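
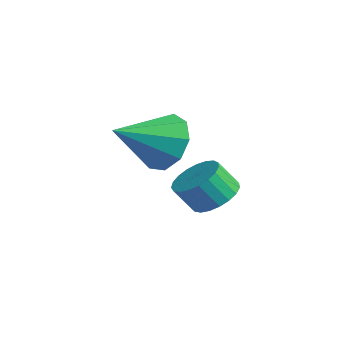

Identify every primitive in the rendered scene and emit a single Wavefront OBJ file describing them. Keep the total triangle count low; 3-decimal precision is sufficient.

v -0.592 -0.359 -1.777
v -0.085 0.187 -1.307
v -0.262 -0.436 -0.393
v -0.768 -0.981 -0.863
v -0.416 0.338 -1.268
v -0.593 -0.285 -0.354
v -0.777 0.369 -1.317
v -0.954 -0.254 -0.403
v -1.106 0.274 -1.446
v -1.283 -0.349 -0.532
v -1.347 0.069 -1.631
v -1.524 -0.554 -0.718
v -1.456 -0.209 -1.842
v -1.633 -0.832 -0.929
v -1.416 -0.513 -2.042
v -1.593 -1.136 -1.128
v -1.234 -0.79 -2.196
v -1.411 -1.413 -1.282
v -0.94 -0.993 -2.277
v -1.117 -1.616 -1.363
v -0.586 -1.086 -2.272
v -0.763 -1.709 -1.358
v -0.233 -1.053 -2.181
v -0.41 -1.676 -1.267
v 0.058 -0.9 -2.021
v -0.119 -1.523 -1.107
v 0.236 -0.654 -1.818
v 0.06 -1.277 -0.904
v 0.272 -0.356 -1.608
v 0.095 -0.979 -0.694
v 0.158 -0.059 -1.427
v -0.019 -0.682 -0.514
v 0.989 -2.821 1.479
v 1.429 -2.358 2.362
v 1.171 -4.559 2.301
v 0.689 -2.399 2.438
v 0.089 -2.638 2.066
v -0.09 -2.963 1.419
v 0.236 -3.221 0.8
v 0.915 -3.293 0.499
v 1.628 -3.144 0.657
v 2.042 -2.844 1.199
v 1.964 -2.533 1.873
f 2 1 5
f 2 5 3
f 3 5 6
f 3 6 4
f 5 1 7
f 5 7 6
f 6 7 8
f 6 8 4
f 7 1 9
f 7 9 8
f 8 9 10
f 8 10 4
f 9 1 11
f 9 11 10
f 10 11 12
f 10 12 4
f 11 1 13
f 11 13 12
f 12 13 14
f 12 14 4
f 13 1 15
f 13 15 14
f 14 15 16
f 14 16 4
f 15 1 17
f 15 17 16
f 16 17 18
f 16 18 4
f 17 1 19
f 17 19 18
f 18 19 20
f 18 20 4
f 19 1 21
f 19 21 20
f 20 21 22
f 20 22 4
f 21 1 23
f 21 23 22
f 22 23 24
f 22 24 4
f 23 1 25
f 23 25 24
f 24 25 26
f 24 26 4
f 25 1 27
f 25 27 26
f 26 27 28
f 26 28 4
f 27 1 29
f 27 29 28
f 28 29 30
f 28 30 4
f 29 1 31
f 29 31 30
f 30 31 32
f 30 32 4
f 31 1 2
f 31 2 32
f 32 2 3
f 32 3 4
f 34 33 36
f 34 36 35
f 36 33 37
f 36 37 35
f 37 33 38
f 37 38 35
f 38 33 39
f 38 39 35
f 39 33 40
f 39 40 35
f 40 33 41
f 40 41 35
f 41 33 42
f 41 42 35
f 42 33 43
f 42 43 35
f 43 33 34
f 43 34 35



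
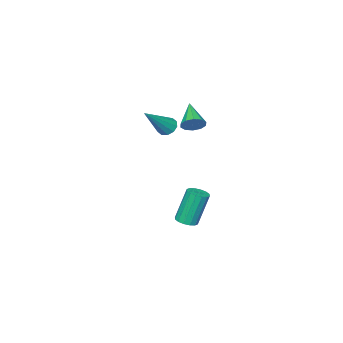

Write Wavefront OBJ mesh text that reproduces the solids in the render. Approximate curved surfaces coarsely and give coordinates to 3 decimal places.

v 2.348 3.073 1.865
v 2.618 3.393 1.575
v 3.692 3.087 3.135
v 2.436 3.565 1.766
v 2.22 3.549 1.995
v 2.052 3.351 2.174
v 1.998 3.046 2.235
v 2.077 2.752 2.155
v 2.259 2.58 1.964
v 2.476 2.596 1.735
v 2.643 2.795 1.556
v 2.697 3.099 1.494
v 1.879 3.769 -3.854
v 2.385 3.792 -3.698
v 1.867 3.994 -2.049
v 1.361 3.971 -2.206
v 2.315 4.052 -3.752
v 1.797 4.254 -2.103
v 2.129 4.236 -3.833
v 1.611 4.438 -2.184
v 1.875 4.295 -3.92
v 1.357 4.497 -2.271
v 1.623 4.213 -3.989
v 1.105 4.415 -2.341
v 1.439 4.012 -4.022
v 0.921 4.214 -2.374
v 1.373 3.746 -4.011
v 0.855 3.948 -2.362
v 1.443 3.486 -3.957
v 0.925 3.688 -2.308
v 1.629 3.302 -3.876
v 1.111 3.504 -2.227
v 1.883 3.243 -3.789
v 1.365 3.445 -2.14
v 2.135 3.325 -3.719
v 1.617 3.527 -2.071
v 2.319 3.526 -3.686
v 1.801 3.728 -2.038
v 1.768 4.065 2.131
v 2.136 3.665 1.959
v 1.072 3.115 2.849
v 2.258 3.803 2.259
v 2.193 4.041 2.51
v 1.965 4.288 2.617
v 1.663 4.45 2.538
v 1.4 4.465 2.303
v 1.279 4.327 2.003
v 1.344 4.089 1.751
v 1.571 3.842 1.645
v 1.874 3.68 1.724
f 2 1 4
f 2 4 3
f 4 1 5
f 4 5 3
f 5 1 6
f 5 6 3
f 6 1 7
f 6 7 3
f 7 1 8
f 7 8 3
f 8 1 9
f 8 9 3
f 9 1 10
f 9 10 3
f 10 1 11
f 10 11 3
f 11 1 12
f 11 12 3
f 12 1 2
f 12 2 3
f 14 13 17
f 14 17 15
f 15 17 18
f 15 18 16
f 17 13 19
f 17 19 18
f 18 19 20
f 18 20 16
f 19 13 21
f 19 21 20
f 20 21 22
f 20 22 16
f 21 13 23
f 21 23 22
f 22 23 24
f 22 24 16
f 23 13 25
f 23 25 24
f 24 25 26
f 24 26 16
f 25 13 27
f 25 27 26
f 26 27 28
f 26 28 16
f 27 13 29
f 27 29 28
f 28 29 30
f 28 30 16
f 29 13 31
f 29 31 30
f 30 31 32
f 30 32 16
f 31 13 33
f 31 33 32
f 32 33 34
f 32 34 16
f 33 13 35
f 33 35 34
f 34 35 36
f 34 36 16
f 35 13 37
f 35 37 36
f 36 37 38
f 36 38 16
f 37 13 14
f 37 14 38
f 38 14 15
f 38 15 16
f 40 39 42
f 40 42 41
f 42 39 43
f 42 43 41
f 43 39 44
f 43 44 41
f 44 39 45
f 44 45 41
f 45 39 46
f 45 46 41
f 46 39 47
f 46 47 41
f 47 39 48
f 47 48 41
f 48 39 49
f 48 49 41
f 49 39 50
f 49 50 41
f 50 39 40
f 50 40 41



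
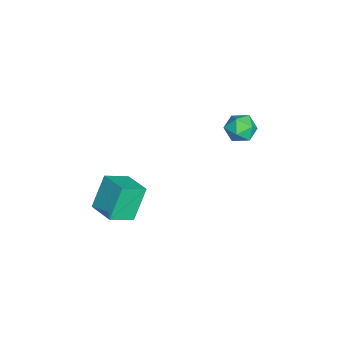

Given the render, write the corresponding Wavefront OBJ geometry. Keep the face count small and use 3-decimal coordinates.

v -4.168 3.882 2.283
v -3.234 3.515 2.047
v -4.606 2.385 2.873
v -3.672 2.018 2.637
v -3.779 2.705 3.398
v -3.508 3.63 3.034
v -4.332 2.27 1.886
v -4.061 3.195 1.522
v -3.335 2.519 1.802
v -2.994 2.788 2.736
v -4.846 3.112 2.184
v -4.505 3.381 3.118
v 1.197 -2.688 2.516
v 2.047 -3.859 3.31
v 2.477 -1.561 2.809
v 3.327 -2.732 3.602
v 2.133 -3.268 0.658
v 2.983 -4.439 1.451
v 3.413 -2.141 0.95
v 4.263 -3.312 1.744
f 1 12 6
f 1 6 2
f 1 2 8
f 1 8 11
f 1 11 12
f 2 6 10
f 6 12 5
f 12 11 3
f 11 8 7
f 8 2 9
f 4 10 5
f 4 5 3
f 4 3 7
f 4 7 9
f 4 9 10
f 5 10 6
f 3 5 12
f 7 3 11
f 9 7 8
f 10 9 2
f 14 16 13
f 17 14 13
f 13 16 15
f 15 17 13
f 14 20 16
f 18 14 17
f 18 20 14
f 16 20 15
f 19 17 15
f 15 20 19
f 19 18 17
f 20 18 19



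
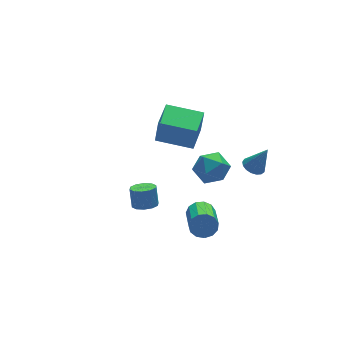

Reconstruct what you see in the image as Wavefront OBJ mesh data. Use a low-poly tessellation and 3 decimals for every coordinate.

v 0.136 -2.766 -1.964
v 0.712 -2.783 -1.5
v 0.08 -4.35 -0.772
v -0.496 -4.334 -1.236
v 0.41 -2.571 -1.305
v -0.222 -4.138 -0.577
v 0.022 -2.421 -1.32
v -0.61 -3.988 -0.592
v -0.331 -2.381 -1.539
v -0.963 -3.948 -0.811
v -0.535 -2.463 -1.893
v -1.167 -4.03 -1.165
v -0.526 -2.641 -2.269
v -1.158 -4.208 -1.542
v -0.307 -2.859 -2.549
v -0.939 -4.427 -1.821
v 0.053 -3.048 -2.643
v -0.579 -4.615 -1.915
v 0.439 -3.147 -2.521
v -0.193 -4.715 -1.793
v 0.729 -3.126 -2.223
v 0.097 -4.693 -1.495
v 0.831 -2.99 -1.842
v 0.199 -4.557 -1.114
v 1.631 0.214 -1.934
v 2.605 0.3 -1.548
v 1.295 -1.02 -0.812
v 2.269 -0.934 -0.426
v 1.574 -0.16 -0.275
v 1.781 0.603 -0.969
v 2.119 -1.323 -1.391
v 2.326 -0.56 -2.085
v 2.907 -0.65 -1.213
v 2.57 0.069 -0.523
v 1.33 -0.789 -1.837
v 0.993 -0.07 -1.147
v -2.979 -2.976 0.352
v -2.677 -2.455 0.081
v -2.58 -2.003 1.057
v -2.881 -2.524 1.328
v -3.078 -2.38 0.086
v -2.981 -1.928 1.062
v -3.441 -2.532 0.193
v -3.344 -2.081 1.169
v -3.627 -2.854 0.36
v -3.53 -2.403 1.337
v -3.566 -3.223 0.525
v -3.469 -2.771 1.501
v -3.28 -3.497 0.623
v -3.183 -3.045 1.599
v -2.879 -3.572 0.618
v -2.782 -3.12 1.594
v -2.516 -3.419 0.511
v -2.419 -2.968 1.487
v -2.33 -3.097 0.343
v -2.233 -2.646 1.32
v -2.391 -2.729 0.179
v -2.294 -2.277 1.155
v 0.091 2.378 -0.491
v 0.216 2.252 1.028
v 1.151 3.655 -0.473
v 1.277 3.529 1.046
v 1.643 1.091 -0.726
v 1.769 0.965 0.793
v 2.704 2.368 -0.708
v 2.829 2.242 0.811
v 2.79 -3.224 1.172
v 3.32 -3.414 0.914
v 3.35 -3.556 2.568
v 3.365 -3.125 0.964
v 3.278 -2.859 1.063
v 3.08 -2.676 1.186
v 2.814 -2.619 1.306
v 2.544 -2.701 1.396
v 2.329 -2.902 1.434
v 2.22 -3.177 1.413
v 2.241 -3.463 1.336
v 2.388 -3.694 1.222
v 2.627 -3.818 1.096
v 2.903 -3.805 0.988
v 3.153 -3.66 0.923
f 2 1 5
f 2 5 3
f 3 5 6
f 3 6 4
f 5 1 7
f 5 7 6
f 6 7 8
f 6 8 4
f 7 1 9
f 7 9 8
f 8 9 10
f 8 10 4
f 9 1 11
f 9 11 10
f 10 11 12
f 10 12 4
f 11 1 13
f 11 13 12
f 12 13 14
f 12 14 4
f 13 1 15
f 13 15 14
f 14 15 16
f 14 16 4
f 15 1 17
f 15 17 16
f 16 17 18
f 16 18 4
f 17 1 19
f 17 19 18
f 18 19 20
f 18 20 4
f 19 1 21
f 19 21 20
f 20 21 22
f 20 22 4
f 21 1 23
f 21 23 22
f 22 23 24
f 22 24 4
f 23 1 2
f 23 2 24
f 24 2 3
f 24 3 4
f 25 36 30
f 25 30 26
f 25 26 32
f 25 32 35
f 25 35 36
f 26 30 34
f 30 36 29
f 36 35 27
f 35 32 31
f 32 26 33
f 28 34 29
f 28 29 27
f 28 27 31
f 28 31 33
f 28 33 34
f 29 34 30
f 27 29 36
f 31 27 35
f 33 31 32
f 34 33 26
f 38 37 41
f 38 41 39
f 39 41 42
f 39 42 40
f 41 37 43
f 41 43 42
f 42 43 44
f 42 44 40
f 43 37 45
f 43 45 44
f 44 45 46
f 44 46 40
f 45 37 47
f 45 47 46
f 46 47 48
f 46 48 40
f 47 37 49
f 47 49 48
f 48 49 50
f 48 50 40
f 49 37 51
f 49 51 50
f 50 51 52
f 50 52 40
f 51 37 53
f 51 53 52
f 52 53 54
f 52 54 40
f 53 37 55
f 53 55 54
f 54 55 56
f 54 56 40
f 55 37 57
f 55 57 56
f 56 57 58
f 56 58 40
f 57 37 38
f 57 38 58
f 58 38 39
f 58 39 40
f 60 62 59
f 63 60 59
f 59 62 61
f 61 63 59
f 60 66 62
f 64 60 63
f 64 66 60
f 62 66 61
f 65 63 61
f 61 66 65
f 65 64 63
f 66 64 65
f 68 67 70
f 68 70 69
f 70 67 71
f 70 71 69
f 71 67 72
f 71 72 69
f 72 67 73
f 72 73 69
f 73 67 74
f 73 74 69
f 74 67 75
f 74 75 69
f 75 67 76
f 75 76 69
f 76 67 77
f 76 77 69
f 77 67 78
f 77 78 69
f 78 67 79
f 78 79 69
f 79 67 80
f 79 80 69
f 80 67 81
f 80 81 69
f 81 67 68
f 81 68 69



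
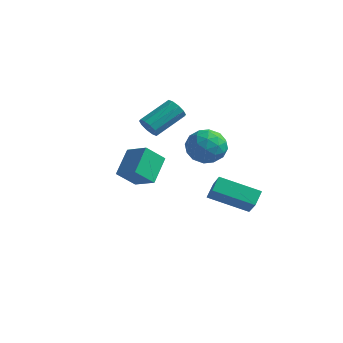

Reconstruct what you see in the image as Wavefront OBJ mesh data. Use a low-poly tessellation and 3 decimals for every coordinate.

v -0.408 2.76 -2.414
v -0.477 3.485 -1.903
v 1.414 3.472 -3.178
v 1.345 4.197 -2.666
v 0.235 2.143 -1.454
v 0.166 2.868 -0.942
v 2.057 2.855 -2.217
v 1.988 3.58 -1.706
v 1.402 0.56 3.263
v 2.113 0.17 2.717
v 0.467 -0.67 2.923
v 1.178 -1.06 2.377
v 1.277 -1.015 3.349
v 1.855 -0.255 3.559
v 0.725 -0.245 2.081
v 1.303 0.515 2.291
v 1.695 -0.327 1.986
v 2.036 -0.803 2.77
v 0.544 0.303 2.87
v 0.885 -0.173 3.654
v 1.84 0.473 3.02
v 0.74 -0.973 2.62
v 0.799 -0.947 3.191
v 1.217 -1.176 2.87
v 1.688 0.223 3.515
v 2.106 -0.006 3.193
v 1.615 -0.702 3.565
v 0.474 -0.494 2.447
v 0.892 -0.723 2.125
v 1.363 0.676 2.77
v 1.781 0.447 2.449
v 0.965 0.202 2.075
v 2.012 -0.048 2.269
v 1.462 -0.771 2.069
v 1.196 -0.293 1.896
v 1.535 0.154 2.019
v 2.212 -0.328 2.73
v 1.663 -1.051 2.53
v 1.721 -1.025 3.101
v 2.061 -0.578 3.224
v 1.966 -0.62 2.3
v 0.917 0.551 3.11
v 0.368 -0.172 2.91
v 0.519 0.078 2.416
v 0.859 0.525 2.539
v 1.118 0.271 3.571
v 0.568 -0.452 3.371
v 1.045 -0.654 3.621
v 1.384 -0.207 3.744
v 0.614 0.12 3.34
v -1.868 -2.516 1.29
v -2.059 -1.304 2.152
v -1.324 -1.841 0.46
v -1.515 -0.628 1.323
v -0.765 -2.732 1.837
v -0.956 -1.519 2.7
v -0.221 -2.056 1.008
v -0.412 -0.844 1.87
v -3.596 2.898 1.193
v -3.237 3.016 0.702
v -2.606 4.481 1.515
v -2.964 4.362 2.007
v -3.574 3.191 0.648
v -2.942 4.656 1.461
v -3.919 3.254 0.802
v -3.287 4.719 1.615
v -4.14 3.181 1.106
v -3.509 4.645 1.919
v -4.154 3 1.443
v -3.522 4.464 2.257
v -3.954 2.779 1.685
v -3.323 4.244 2.498
v -3.618 2.604 1.739
v -2.986 4.069 2.552
v -3.273 2.541 1.585
v -2.641 4.006 2.398
v -3.051 2.615 1.281
v -2.42 4.079 2.094
v -3.038 2.796 0.943
v -2.406 4.26 1.757
f 2 4 1
f 5 2 1
f 1 4 3
f 3 5 1
f 2 8 4
f 6 2 5
f 6 8 2
f 4 8 3
f 7 5 3
f 3 8 7
f 7 6 5
f 8 6 7
f 9 46 25
f 46 20 49
f 25 49 14
f 46 49 25
f 9 25 21
f 25 14 26
f 21 26 10
f 25 26 21
f 9 21 30
f 21 10 31
f 30 31 16
f 21 31 30
f 9 30 42
f 30 16 45
f 42 45 19
f 30 45 42
f 9 42 46
f 42 19 50
f 46 50 20
f 42 50 46
f 10 26 37
f 26 14 40
f 37 40 18
f 26 40 37
f 14 49 27
f 49 20 48
f 27 48 13
f 49 48 27
f 20 50 47
f 50 19 43
f 47 43 11
f 50 43 47
f 19 45 44
f 45 16 32
f 44 32 15
f 45 32 44
f 16 31 36
f 31 10 33
f 36 33 17
f 31 33 36
f 12 38 24
f 38 18 39
f 24 39 13
f 38 39 24
f 12 24 22
f 24 13 23
f 22 23 11
f 24 23 22
f 12 22 29
f 22 11 28
f 29 28 15
f 22 28 29
f 12 29 34
f 29 15 35
f 34 35 17
f 29 35 34
f 12 34 38
f 34 17 41
f 38 41 18
f 34 41 38
f 13 39 27
f 39 18 40
f 27 40 14
f 39 40 27
f 11 23 47
f 23 13 48
f 47 48 20
f 23 48 47
f 15 28 44
f 28 11 43
f 44 43 19
f 28 43 44
f 17 35 36
f 35 15 32
f 36 32 16
f 35 32 36
f 18 41 37
f 41 17 33
f 37 33 10
f 41 33 37
f 52 54 51
f 55 52 51
f 51 54 53
f 53 55 51
f 52 58 54
f 56 52 55
f 56 58 52
f 54 58 53
f 57 55 53
f 53 58 57
f 57 56 55
f 58 56 57
f 60 59 63
f 60 63 61
f 61 63 64
f 61 64 62
f 63 59 65
f 63 65 64
f 64 65 66
f 64 66 62
f 65 59 67
f 65 67 66
f 66 67 68
f 66 68 62
f 67 59 69
f 67 69 68
f 68 69 70
f 68 70 62
f 69 59 71
f 69 71 70
f 70 71 72
f 70 72 62
f 71 59 73
f 71 73 72
f 72 73 74
f 72 74 62
f 73 59 75
f 73 75 74
f 74 75 76
f 74 76 62
f 75 59 77
f 75 77 76
f 76 77 78
f 76 78 62
f 77 59 79
f 77 79 78
f 78 79 80
f 78 80 62
f 79 59 60
f 79 60 80
f 80 60 61
f 80 61 62



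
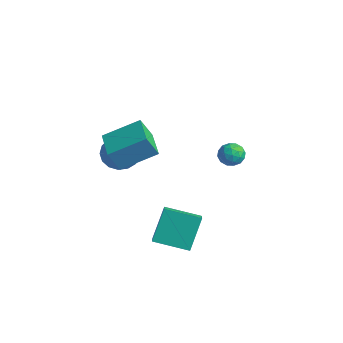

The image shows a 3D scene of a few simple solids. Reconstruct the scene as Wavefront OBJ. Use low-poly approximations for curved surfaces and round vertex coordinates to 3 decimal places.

v 1.183 -3.792 -2.406
v 0.77 -2.802 -0.742
v 2.43 -2.469 -2.884
v 2.017 -1.479 -1.22
v 1.823 -4.241 -1.98
v 1.41 -3.251 -0.316
v 3.07 -2.918 -2.458
v 2.657 -1.928 -0.794
v -3.201 -2.698 0.837
v -2.476 -1.993 0.705
v -1.919 -3.782 2.083
v -2.723 -1.835 1.096
v -3.079 -1.875 1.427
v -3.463 -2.104 1.624
v -3.787 -2.469 1.64
v -3.977 -2.886 1.472
v -3.989 -3.261 1.159
v -3.82 -3.506 0.772
v -3.51 -3.567 0.4
v -3.129 -3.428 0.128
v -2.764 -3.123 0.019
v -2.5 -2.72 0.097
v -2.396 -2.312 0.344
v -0.362 2.488 -0.236
v 0.191 2.145 0.13
v -1.151 2.095 0.59
v -0.598 1.752 0.956
v -0.631 2.498 0.942
v -0.143 2.741 0.432
v -0.817 1.499 0.288
v -0.329 1.742 -0.222
v -0.09 1.534 0.454
v 0.025 2.151 0.858
v -0.985 2.089 -0.138
v -0.87 2.706 0.266
v -0.016 2.351 -0.125
v -0.944 1.889 0.845
v -0.963 2.327 0.837
v -0.638 2.126 1.052
v -0.212 2.701 0.052
v 0.113 2.499 0.267
v -0.37 2.707 0.744
v -1.073 1.741 0.453
v -0.748 1.539 0.668
v -0.322 2.114 -0.332
v 0.003 1.913 -0.117
v -0.59 1.533 -0.024
v 0.144 1.79 0.28
v -0.32 1.559 0.765
v -0.449 1.411 0.373
v -0.162 1.554 0.073
v 0.212 2.153 0.518
v -0.253 1.922 1.003
v -0.272 2.36 0.995
v 0.015 2.503 0.695
v 0.046 1.794 0.708
v -0.707 2.318 -0.283
v -1.172 2.087 0.202
v -0.975 1.737 0.025
v -0.688 1.88 -0.275
v -0.64 2.681 -0.045
v -1.104 2.45 0.44
v -0.798 2.686 0.647
v -0.511 2.829 0.347
v -1.006 2.446 0.012
v -1.718 -3.998 2.4
v -1.898 -4.565 3.567
v -0.889 -2.345 3.33
v -1.068 -2.912 4.498
v -0.052 -4.768 2.282
v -0.231 -5.335 3.45
v 0.778 -3.115 3.213
v 0.598 -3.682 4.38
f 2 4 1
f 5 2 1
f 1 4 3
f 3 5 1
f 2 8 4
f 6 2 5
f 6 8 2
f 4 8 3
f 7 5 3
f 3 8 7
f 7 6 5
f 8 6 7
f 10 9 12
f 10 12 11
f 12 9 13
f 12 13 11
f 13 9 14
f 13 14 11
f 14 9 15
f 14 15 11
f 15 9 16
f 15 16 11
f 16 9 17
f 16 17 11
f 17 9 18
f 17 18 11
f 18 9 19
f 18 19 11
f 19 9 20
f 19 20 11
f 20 9 21
f 20 21 11
f 21 9 22
f 21 22 11
f 22 9 23
f 22 23 11
f 23 9 10
f 23 10 11
f 24 61 40
f 61 35 64
f 40 64 29
f 61 64 40
f 24 40 36
f 40 29 41
f 36 41 25
f 40 41 36
f 24 36 45
f 36 25 46
f 45 46 31
f 36 46 45
f 24 45 57
f 45 31 60
f 57 60 34
f 45 60 57
f 24 57 61
f 57 34 65
f 61 65 35
f 57 65 61
f 25 41 52
f 41 29 55
f 52 55 33
f 41 55 52
f 29 64 42
f 64 35 63
f 42 63 28
f 64 63 42
f 35 65 62
f 65 34 58
f 62 58 26
f 65 58 62
f 34 60 59
f 60 31 47
f 59 47 30
f 60 47 59
f 31 46 51
f 46 25 48
f 51 48 32
f 46 48 51
f 27 53 39
f 53 33 54
f 39 54 28
f 53 54 39
f 27 39 37
f 39 28 38
f 37 38 26
f 39 38 37
f 27 37 44
f 37 26 43
f 44 43 30
f 37 43 44
f 27 44 49
f 44 30 50
f 49 50 32
f 44 50 49
f 27 49 53
f 49 32 56
f 53 56 33
f 49 56 53
f 28 54 42
f 54 33 55
f 42 55 29
f 54 55 42
f 26 38 62
f 38 28 63
f 62 63 35
f 38 63 62
f 30 43 59
f 43 26 58
f 59 58 34
f 43 58 59
f 32 50 51
f 50 30 47
f 51 47 31
f 50 47 51
f 33 56 52
f 56 32 48
f 52 48 25
f 56 48 52
f 67 69 66
f 70 67 66
f 66 69 68
f 68 70 66
f 67 73 69
f 71 67 70
f 71 73 67
f 69 73 68
f 72 70 68
f 68 73 72
f 72 71 70
f 73 71 72



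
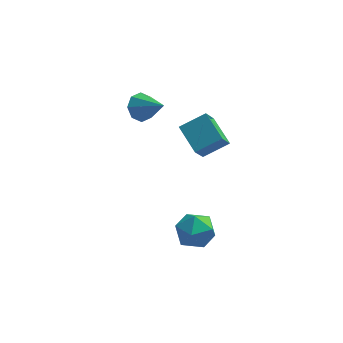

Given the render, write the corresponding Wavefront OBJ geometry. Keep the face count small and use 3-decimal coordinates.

v -0.055 0.951 2.36
v 0.447 0.862 1.667
v 1.155 0.129 3.34
v 0.564 1.422 1.992
v 0.318 1.706 2.533
v -0.146 1.548 2.972
v -0.556 1.039 3.053
v -0.673 0.479 2.727
v -0.427 0.195 2.187
v 0.036 0.354 1.747
v 1.789 0.999 0.935
v 3.068 1.508 1.669
v 2.107 1.839 -0.203
v 3.386 2.348 0.531
v 2.714 -0.308 0.229
v 3.993 0.201 0.963
v 3.032 0.532 -0.909
v 4.311 1.041 -0.175
v 2.099 -2.3 -4.311
v 3.076 -1.721 -4.328
v 2.864 -3.559 -3.212
v 3.841 -2.98 -3.229
v 2.936 -2.551 -2.694
v 2.463 -1.773 -3.373
v 3.477 -3.507 -4.167
v 3.004 -2.729 -4.846
v 3.927 -2.467 -4.239
v 3.593 -1.876 -3.329
v 2.347 -3.404 -4.211
v 2.013 -2.813 -3.301
f 2 1 4
f 2 4 3
f 4 1 5
f 4 5 3
f 5 1 6
f 5 6 3
f 6 1 7
f 6 7 3
f 7 1 8
f 7 8 3
f 8 1 9
f 8 9 3
f 9 1 10
f 9 10 3
f 10 1 2
f 10 2 3
f 12 14 11
f 15 12 11
f 11 14 13
f 13 15 11
f 12 18 14
f 16 12 15
f 16 18 12
f 14 18 13
f 17 15 13
f 13 18 17
f 17 16 15
f 18 16 17
f 19 30 24
f 19 24 20
f 19 20 26
f 19 26 29
f 19 29 30
f 20 24 28
f 24 30 23
f 30 29 21
f 29 26 25
f 26 20 27
f 22 28 23
f 22 23 21
f 22 21 25
f 22 25 27
f 22 27 28
f 23 28 24
f 21 23 30
f 25 21 29
f 27 25 26
f 28 27 20



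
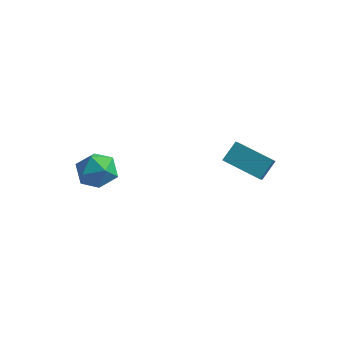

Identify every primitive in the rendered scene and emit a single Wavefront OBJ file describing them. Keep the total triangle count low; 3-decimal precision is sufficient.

v 0.64 1.74 -3.918
v 0.81 0.976 -3.218
v 0.978 2.593 -3.069
v 1.149 1.829 -2.369
v 2.651 1.591 -4.571
v 2.822 0.827 -3.871
v 2.99 2.444 -3.722
v 3.16 1.68 -3.022
v -4.464 -2.892 -2.68
v -3.482 -2.441 -2.407
v -4.058 -4.359 -1.713
v -3.076 -3.908 -1.44
v -4.02 -3.477 -1.033
v -4.271 -2.57 -1.63
v -3.269 -4.23 -2.49
v -3.52 -3.323 -3.087
v -2.744 -3.267 -2.29
v -3.208 -2.802 -1.389
v -4.332 -3.998 -2.731
v -4.796 -3.533 -1.83
f 2 4 1
f 5 2 1
f 1 4 3
f 3 5 1
f 2 8 4
f 6 2 5
f 6 8 2
f 4 8 3
f 7 5 3
f 3 8 7
f 7 6 5
f 8 6 7
f 9 20 14
f 9 14 10
f 9 10 16
f 9 16 19
f 9 19 20
f 10 14 18
f 14 20 13
f 20 19 11
f 19 16 15
f 16 10 17
f 12 18 13
f 12 13 11
f 12 11 15
f 12 15 17
f 12 17 18
f 13 18 14
f 11 13 20
f 15 11 19
f 17 15 16
f 18 17 10



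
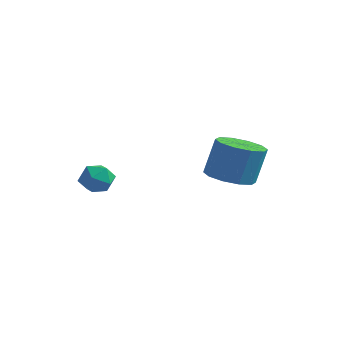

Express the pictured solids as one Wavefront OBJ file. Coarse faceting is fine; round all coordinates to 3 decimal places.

v -3.227 -0.686 0.744
v -2.707 -1.065 0.434
v -3.273 -1.455 1.606
v -2.753 -1.834 1.296
v -2.609 -1.194 1.579
v -2.58 -0.718 1.046
v -3.4 -1.802 0.994
v -3.371 -1.326 0.461
v -2.813 -1.755 0.588
v -2.324 -1.379 0.95
v -3.656 -1.141 1.09
v -3.167 -0.765 1.452
v -0.165 2.744 0.437
v 0.601 3.266 0.187
v 0.85 3.639 1.734
v 0.085 3.116 1.983
v 0.126 3.621 0.178
v 0.375 3.994 1.725
v -0.461 3.641 0.268
v -0.211 4.014 1.814
v -0.934 3.318 0.422
v -0.684 3.691 1.969
v -1.113 2.776 0.582
v -0.864 3.148 2.128
v -0.93 2.221 0.686
v -0.681 2.594 2.233
v -0.455 1.866 0.695
v -0.206 2.239 2.242
v 0.131 1.846 0.606
v 0.381 2.219 2.152
v 0.604 2.169 0.451
v 0.854 2.542 1.998
v 0.784 2.712 0.292
v 1.033 3.084 1.838
f 1 12 6
f 1 6 2
f 1 2 8
f 1 8 11
f 1 11 12
f 2 6 10
f 6 12 5
f 12 11 3
f 11 8 7
f 8 2 9
f 4 10 5
f 4 5 3
f 4 3 7
f 4 7 9
f 4 9 10
f 5 10 6
f 3 5 12
f 7 3 11
f 9 7 8
f 10 9 2
f 14 13 17
f 14 17 15
f 15 17 18
f 15 18 16
f 17 13 19
f 17 19 18
f 18 19 20
f 18 20 16
f 19 13 21
f 19 21 20
f 20 21 22
f 20 22 16
f 21 13 23
f 21 23 22
f 22 23 24
f 22 24 16
f 23 13 25
f 23 25 24
f 24 25 26
f 24 26 16
f 25 13 27
f 25 27 26
f 26 27 28
f 26 28 16
f 27 13 29
f 27 29 28
f 28 29 30
f 28 30 16
f 29 13 31
f 29 31 30
f 30 31 32
f 30 32 16
f 31 13 33
f 31 33 32
f 32 33 34
f 32 34 16
f 33 13 14
f 33 14 34
f 34 14 15
f 34 15 16



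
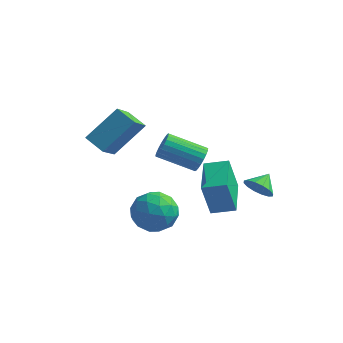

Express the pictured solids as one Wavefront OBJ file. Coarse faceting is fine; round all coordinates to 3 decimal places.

v 1.482 -1.39 -2.584
v 1.086 -1.604 -0.759
v 0.875 0.596 -2.483
v 0.478 0.382 -0.658
v 2.602 -1.062 -2.302
v 2.205 -1.276 -0.477
v 1.994 0.924 -2.201
v 1.598 0.71 -0.376
v -1.627 -3.339 -2.242
v -1.057 -2.471 -2.797
v -0.203 -3.469 -0.983
v 0.367 -2.601 -1.538
v -0.623 -2.37 -0.945
v -1.504 -2.29 -1.723
v 0.244 -3.65 -2.057
v -0.637 -3.57 -2.835
v 0.099 -2.663 -2.683
v -0.437 -1.872 -1.995
v -0.823 -4.068 -1.785
v -1.359 -3.277 -1.097
v -1.467 -2.894 -2.63
v 0.207 -3.046 -1.15
v -0.375 -2.91 -0.801
v -0.04 -2.4 -1.127
v -1.73 -2.787 -1.999
v -1.395 -2.277 -2.325
v -1.14 -2.217 -1.236
v 0.135 -3.663 -1.455
v 0.47 -3.153 -1.781
v -1.22 -3.54 -2.653
v -0.885 -3.03 -2.979
v -0.12 -3.723 -2.544
v -0.453 -2.497 -2.889
v 0.385 -2.573 -2.149
v 0.312 -3.19 -2.455
v -0.205 -3.143 -2.912
v -0.768 -2.031 -2.485
v 0.07 -2.107 -1.745
v -0.513 -1.972 -1.396
v -1.03 -1.925 -1.854
v -0.088 -2.144 -2.418
v -1.33 -3.833 -2.035
v -0.492 -3.909 -1.295
v -0.23 -4.015 -1.926
v -0.747 -3.968 -2.384
v -1.645 -3.367 -1.631
v -0.807 -3.443 -0.891
v -1.055 -2.797 -0.868
v -1.572 -2.75 -1.325
v -1.172 -3.796 -1.362
v -4.483 -0.446 0.21
v -4.457 -1.818 1.375
v -3.413 0.795 1.648
v -3.388 -0.577 2.813
v -3.472 -0.803 -0.233
v -3.447 -2.175 0.932
v -2.403 0.438 1.205
v -2.377 -0.934 2.37
v 2.434 2.627 -3.537
v 2.789 2.198 -2.935
v 2.666 3.513 -3.043
v 3.099 2.273 -3.215
v 3.231 2.442 -3.581
v 3.15 2.662 -3.935
v 2.876 2.872 -4.183
v 2.484 3.016 -4.257
v 2.079 3.057 -4.139
v 1.768 2.982 -3.859
v 1.636 2.813 -3.493
v 1.718 2.593 -3.139
v 1.991 2.383 -2.892
v 2.383 2.239 -2.817
v 0.901 -1.062 0.778
v 1.207 -1.289 1.365
v -0.554 -1.645 2.149
v -0.861 -1.418 1.562
v 1.175 -1.005 1.42
v -0.587 -1.361 2.203
v 1.094 -0.731 1.364
v -0.667 -1.087 2.147
v 0.981 -0.514 1.206
v -0.781 -0.87 1.99
v 0.853 -0.392 0.975
v -0.908 -0.748 1.759
v 0.734 -0.386 0.71
v -1.027 -0.741 1.493
v 0.643 -0.497 0.456
v -1.118 -0.852 1.24
v 0.597 -0.705 0.258
v -1.164 -1.06 1.042
v 0.604 -0.975 0.15
v -1.157 -1.331 0.934
v 0.661 -1.261 0.151
v -1.1 -1.616 0.934
v 0.761 -1.512 0.26
v -1 -1.867 1.044
v 0.884 -1.685 0.459
v -0.877 -2.04 1.242
v 1.01 -1.751 0.713
v -0.751 -2.106 1.496
v 1.117 -1.697 0.978
v -0.644 -2.053 1.761
v 1.187 -1.534 1.209
v -0.574 -1.889 1.992
f 2 4 1
f 5 2 1
f 1 4 3
f 3 5 1
f 2 8 4
f 6 2 5
f 6 8 2
f 4 8 3
f 7 5 3
f 3 8 7
f 7 6 5
f 8 6 7
f 9 46 25
f 46 20 49
f 25 49 14
f 46 49 25
f 9 25 21
f 25 14 26
f 21 26 10
f 25 26 21
f 9 21 30
f 21 10 31
f 30 31 16
f 21 31 30
f 9 30 42
f 30 16 45
f 42 45 19
f 30 45 42
f 9 42 46
f 42 19 50
f 46 50 20
f 42 50 46
f 10 26 37
f 26 14 40
f 37 40 18
f 26 40 37
f 14 49 27
f 49 20 48
f 27 48 13
f 49 48 27
f 20 50 47
f 50 19 43
f 47 43 11
f 50 43 47
f 19 45 44
f 45 16 32
f 44 32 15
f 45 32 44
f 16 31 36
f 31 10 33
f 36 33 17
f 31 33 36
f 12 38 24
f 38 18 39
f 24 39 13
f 38 39 24
f 12 24 22
f 24 13 23
f 22 23 11
f 24 23 22
f 12 22 29
f 22 11 28
f 29 28 15
f 22 28 29
f 12 29 34
f 29 15 35
f 34 35 17
f 29 35 34
f 12 34 38
f 34 17 41
f 38 41 18
f 34 41 38
f 13 39 27
f 39 18 40
f 27 40 14
f 39 40 27
f 11 23 47
f 23 13 48
f 47 48 20
f 23 48 47
f 15 28 44
f 28 11 43
f 44 43 19
f 28 43 44
f 17 35 36
f 35 15 32
f 36 32 16
f 35 32 36
f 18 41 37
f 41 17 33
f 37 33 10
f 41 33 37
f 52 54 51
f 55 52 51
f 51 54 53
f 53 55 51
f 52 58 54
f 56 52 55
f 56 58 52
f 54 58 53
f 57 55 53
f 53 58 57
f 57 56 55
f 58 56 57
f 60 59 62
f 60 62 61
f 62 59 63
f 62 63 61
f 63 59 64
f 63 64 61
f 64 59 65
f 64 65 61
f 65 59 66
f 65 66 61
f 66 59 67
f 66 67 61
f 67 59 68
f 67 68 61
f 68 59 69
f 68 69 61
f 69 59 70
f 69 70 61
f 70 59 71
f 70 71 61
f 71 59 72
f 71 72 61
f 72 59 60
f 72 60 61
f 74 73 77
f 74 77 75
f 75 77 78
f 75 78 76
f 77 73 79
f 77 79 78
f 78 79 80
f 78 80 76
f 79 73 81
f 79 81 80
f 80 81 82
f 80 82 76
f 81 73 83
f 81 83 82
f 82 83 84
f 82 84 76
f 83 73 85
f 83 85 84
f 84 85 86
f 84 86 76
f 85 73 87
f 85 87 86
f 86 87 88
f 86 88 76
f 87 73 89
f 87 89 88
f 88 89 90
f 88 90 76
f 89 73 91
f 89 91 90
f 90 91 92
f 90 92 76
f 91 73 93
f 91 93 92
f 92 93 94
f 92 94 76
f 93 73 95
f 93 95 94
f 94 95 96
f 94 96 76
f 95 73 97
f 95 97 96
f 96 97 98
f 96 98 76
f 97 73 99
f 97 99 98
f 98 99 100
f 98 100 76
f 99 73 101
f 99 101 100
f 100 101 102
f 100 102 76
f 101 73 103
f 101 103 102
f 102 103 104
f 102 104 76
f 103 73 74
f 103 74 104
f 104 74 75
f 104 75 76



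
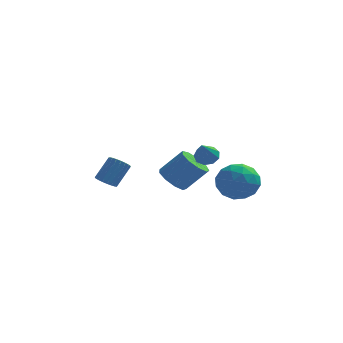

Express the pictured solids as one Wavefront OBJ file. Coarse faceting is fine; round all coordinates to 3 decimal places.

v 4.422 -1.022 -0.188
v 5.006 -2.011 0.154
v 2.854 -2.089 -0.594
v 3.438 -3.078 -0.252
v 3.126 -2.255 0.562
v 4.095 -1.596 0.812
v 3.765 -2.504 -1.252
v 4.734 -1.845 -1.002
v 4.6 -2.927 -0.504
v 4.206 -2.773 0.617
v 3.654 -1.327 -1.057
v 3.26 -1.173 0.064
v 4.852 -1.423 0.018
v 3.008 -2.677 -0.458
v 2.825 -2.193 0.02
v 3.168 -2.775 0.221
v 4.316 -1.179 0.406
v 4.66 -1.76 0.607
v 3.555 -1.904 0.846
v 3.2 -2.34 -1.047
v 3.544 -2.921 -0.846
v 4.692 -1.325 -0.661
v 5.035 -1.907 -0.46
v 4.305 -2.196 -1.286
v 4.957 -2.543 -0.167
v 4.035 -3.17 -0.406
v 4.227 -2.833 -0.994
v 4.797 -2.445 -0.847
v 4.725 -2.452 0.492
v 3.803 -3.079 0.253
v 3.619 -2.596 0.731
v 4.189 -2.208 0.879
v 4.486 -2.991 0.105
v 4.057 -1.021 -0.693
v 3.135 -1.648 -0.932
v 3.671 -1.892 -1.319
v 4.241 -1.504 -1.171
v 3.825 -0.93 -0.034
v 2.903 -1.557 -0.273
v 3.063 -1.655 0.407
v 3.633 -1.267 0.554
v 3.374 -1.109 -0.545
v 0.851 -3.208 0.231
v 1.294 -2.595 -0.257
v 2.392 -2.419 0.961
v 1.949 -3.032 1.449
v 0.866 -2.32 0.089
v 1.964 -2.143 1.307
v 0.431 -2.46 0.501
v 1.529 -2.283 1.72
v 0.192 -2.95 0.787
v 1.29 -2.774 2.006
v 0.262 -3.561 0.812
v 1.36 -3.385 2.031
v 0.607 -4.007 0.566
v 1.706 -3.831 1.785
v 1.067 -4.079 0.162
v 2.165 -3.903 1.381
v 1.425 -3.744 -0.209
v 2.523 -3.567 1.01
v 1.515 -3.158 -0.375
v 2.613 -2.981 0.844
v -2.561 -2.301 -0.474
v -1.993 -2.462 -0.665
v -1.412 -1.7 0.423
v -1.979 -1.539 0.614
v -2.034 -2.243 -0.796
v -1.452 -1.482 0.292
v -2.166 -2.035 -0.871
v -1.584 -1.273 0.217
v -2.366 -1.873 -0.878
v -1.784 -1.111 0.21
v -2.6 -1.784 -0.815
v -2.018 -1.023 0.273
v -2.827 -1.785 -0.693
v -2.245 -1.024 0.396
v -3.008 -1.875 -0.533
v -2.426 -1.114 0.555
v -3.112 -2.039 -0.363
v -2.53 -1.277 0.725
v -3.12 -2.248 -0.212
v -2.539 -1.486 0.876
v -3.032 -2.466 -0.106
v -2.45 -1.705 0.982
v -2.862 -2.656 -0.065
v -2.281 -1.894 1.024
v -2.64 -2.784 -0.094
v -2.059 -2.022 0.995
v -2.405 -2.828 -0.188
v -1.823 -2.067 0.9
v -2.196 -2.782 -0.332
v -1.614 -2.02 0.756
v -2.051 -2.652 -0.501
v -1.469 -1.89 0.587
v 2.514 -3.199 1.939
v 3.124 -3.365 1.837
v 2.386 -4.361 3.061
v 3.102 -3.06 2.151
v 2.805 -2.82 2.365
v 2.372 -2.758 2.379
v 2.005 -2.902 2.188
v 1.877 -3.186 1.88
v 2.047 -3.476 1.6
v 2.436 -3.636 1.478
v 2.861 -3.593 1.572
f 1 38 17
f 38 12 41
f 17 41 6
f 38 41 17
f 1 17 13
f 17 6 18
f 13 18 2
f 17 18 13
f 1 13 22
f 13 2 23
f 22 23 8
f 13 23 22
f 1 22 34
f 22 8 37
f 34 37 11
f 22 37 34
f 1 34 38
f 34 11 42
f 38 42 12
f 34 42 38
f 2 18 29
f 18 6 32
f 29 32 10
f 18 32 29
f 6 41 19
f 41 12 40
f 19 40 5
f 41 40 19
f 12 42 39
f 42 11 35
f 39 35 3
f 42 35 39
f 11 37 36
f 37 8 24
f 36 24 7
f 37 24 36
f 8 23 28
f 23 2 25
f 28 25 9
f 23 25 28
f 4 30 16
f 30 10 31
f 16 31 5
f 30 31 16
f 4 16 14
f 16 5 15
f 14 15 3
f 16 15 14
f 4 14 21
f 14 3 20
f 21 20 7
f 14 20 21
f 4 21 26
f 21 7 27
f 26 27 9
f 21 27 26
f 4 26 30
f 26 9 33
f 30 33 10
f 26 33 30
f 5 31 19
f 31 10 32
f 19 32 6
f 31 32 19
f 3 15 39
f 15 5 40
f 39 40 12
f 15 40 39
f 7 20 36
f 20 3 35
f 36 35 11
f 20 35 36
f 9 27 28
f 27 7 24
f 28 24 8
f 27 24 28
f 10 33 29
f 33 9 25
f 29 25 2
f 33 25 29
f 44 43 47
f 44 47 45
f 45 47 48
f 45 48 46
f 47 43 49
f 47 49 48
f 48 49 50
f 48 50 46
f 49 43 51
f 49 51 50
f 50 51 52
f 50 52 46
f 51 43 53
f 51 53 52
f 52 53 54
f 52 54 46
f 53 43 55
f 53 55 54
f 54 55 56
f 54 56 46
f 55 43 57
f 55 57 56
f 56 57 58
f 56 58 46
f 57 43 59
f 57 59 58
f 58 59 60
f 58 60 46
f 59 43 61
f 59 61 60
f 60 61 62
f 60 62 46
f 61 43 44
f 61 44 62
f 62 44 45
f 62 45 46
f 64 63 67
f 64 67 65
f 65 67 68
f 65 68 66
f 67 63 69
f 67 69 68
f 68 69 70
f 68 70 66
f 69 63 71
f 69 71 70
f 70 71 72
f 70 72 66
f 71 63 73
f 71 73 72
f 72 73 74
f 72 74 66
f 73 63 75
f 73 75 74
f 74 75 76
f 74 76 66
f 75 63 77
f 75 77 76
f 76 77 78
f 76 78 66
f 77 63 79
f 77 79 78
f 78 79 80
f 78 80 66
f 79 63 81
f 79 81 80
f 80 81 82
f 80 82 66
f 81 63 83
f 81 83 82
f 82 83 84
f 82 84 66
f 83 63 85
f 83 85 84
f 84 85 86
f 84 86 66
f 85 63 87
f 85 87 86
f 86 87 88
f 86 88 66
f 87 63 89
f 87 89 88
f 88 89 90
f 88 90 66
f 89 63 91
f 89 91 90
f 90 91 92
f 90 92 66
f 91 63 93
f 91 93 92
f 92 93 94
f 92 94 66
f 93 63 64
f 93 64 94
f 94 64 65
f 94 65 66
f 96 95 98
f 96 98 97
f 98 95 99
f 98 99 97
f 99 95 100
f 99 100 97
f 100 95 101
f 100 101 97
f 101 95 102
f 101 102 97
f 102 95 103
f 102 103 97
f 103 95 104
f 103 104 97
f 104 95 105
f 104 105 97
f 105 95 96
f 105 96 97



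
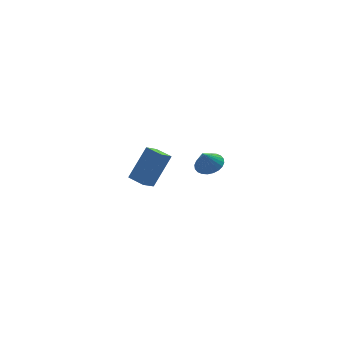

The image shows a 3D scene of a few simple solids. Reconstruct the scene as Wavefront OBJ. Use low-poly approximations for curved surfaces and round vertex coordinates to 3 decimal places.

v -4.679 2.454 -3.238
v -3.497 2.837 -1.496
v -5.101 3.413 -3.163
v -3.919 3.796 -1.42
v -3.941 2.824 -3.82
v -2.759 3.207 -2.077
v -4.363 3.783 -3.744
v -3.181 4.166 -2.002
v -3.727 -3.443 1.915
v -3.364 -2.836 2.164
v -4.153 -3.577 2.865
v -3.614 -2.717 2.068
v -3.881 -2.71 1.949
v -4.125 -2.814 1.825
v -4.308 -3.013 1.715
v -4.403 -3.279 1.635
v -4.395 -3.569 1.597
v -4.285 -3.84 1.609
v -4.09 -4.05 1.666
v -3.84 -4.168 1.762
v -3.572 -4.176 1.881
v -3.329 -4.072 2.005
v -3.145 -3.872 2.115
v -3.051 -3.607 2.195
v -3.059 -3.317 2.232
v -3.169 -3.046 2.221
f 2 4 1
f 5 2 1
f 1 4 3
f 3 5 1
f 2 8 4
f 6 2 5
f 6 8 2
f 4 8 3
f 7 5 3
f 3 8 7
f 7 6 5
f 8 6 7
f 10 9 12
f 10 12 11
f 12 9 13
f 12 13 11
f 13 9 14
f 13 14 11
f 14 9 15
f 14 15 11
f 15 9 16
f 15 16 11
f 16 9 17
f 16 17 11
f 17 9 18
f 17 18 11
f 18 9 19
f 18 19 11
f 19 9 20
f 19 20 11
f 20 9 21
f 20 21 11
f 21 9 22
f 21 22 11
f 22 9 23
f 22 23 11
f 23 9 24
f 23 24 11
f 24 9 25
f 24 25 11
f 25 9 26
f 25 26 11
f 26 9 10
f 26 10 11



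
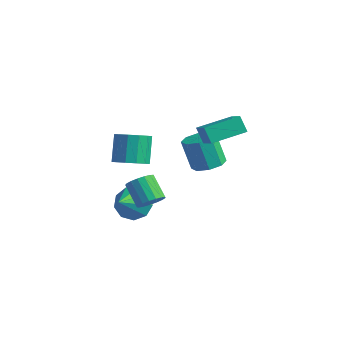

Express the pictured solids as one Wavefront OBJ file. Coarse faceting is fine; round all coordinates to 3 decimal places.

v 1.449 -1.746 -0.599
v 2.157 -1.174 -0.6
v 1.599 -0.482 0.778
v 0.891 -1.054 0.779
v 1.784 -0.943 -0.867
v 1.226 -0.251 0.512
v 1.305 -0.968 -1.048
v 0.747 -0.276 0.33
v 0.872 -1.239 -1.087
v 0.314 -0.547 0.291
v 0.622 -1.672 -0.971
v 0.064 -0.979 0.407
v 0.635 -2.128 -0.737
v 0.076 -1.435 0.641
v 0.906 -2.463 -0.459
v 0.348 -1.77 0.919
v 1.349 -2.57 -0.226
v 0.791 -1.878 1.152
v 1.825 -2.416 -0.111
v 1.267 -1.724 1.267
v 2.181 -2.049 -0.151
v 1.623 -1.357 1.227
v 2.304 -1.586 -0.333
v 1.746 -0.894 1.045
v 4.069 -2.87 -1.568
v 4.394 -3.319 -1.109
v 3.377 -3.1 -0.173
v 3.051 -2.65 -0.632
v 4.53 -3.011 -1.034
v 3.512 -2.792 -0.097
v 4.56 -2.671 -1.081
v 3.543 -2.452 -0.144
v 4.478 -2.377 -1.239
v 3.46 -2.157 -0.303
v 4.302 -2.195 -1.473
v 3.284 -1.976 -0.537
v 4.072 -2.168 -1.729
v 3.055 -1.949 -0.793
v 3.842 -2.301 -1.948
v 2.824 -2.082 -1.011
v 3.664 -2.565 -2.08
v 2.646 -2.346 -1.143
v 3.578 -2.899 -2.094
v 2.561 -2.68 -1.158
v 3.605 -3.226 -1.989
v 2.588 -3.006 -1.052
v 3.738 -3.471 -1.786
v 2.721 -3.252 -0.85
v 3.947 -3.578 -1.534
v 2.93 -3.359 -0.598
v 4.184 -3.524 -1.29
v 3.166 -3.304 -0.354
v 1.392 3.568 -3.133
v 1.951 4.241 -2.882
v 1.326 4.125 -1.177
v 0.768 3.452 -1.427
v 1.33 4.475 -3.094
v 0.705 4.359 -1.388
v 0.745 4.178 -3.328
v 0.121 4.061 -1.622
v 0.54 3.523 -3.448
v -0.085 3.407 -1.742
v 0.834 2.895 -3.383
v 0.209 2.779 -1.678
v 1.455 2.661 -3.172
v 0.83 2.545 -1.466
v 2.039 2.959 -2.938
v 1.415 2.842 -1.232
v 2.245 3.613 -2.818
v 1.62 3.497 -1.112
v 2.306 1.76 0.719
v 3.424 1.176 1.474
v 2.976 3.502 1.074
v 4.093 2.919 1.83
v 2.847 1.721 -0.11
v 3.964 1.138 0.646
v 3.516 3.464 0.246
v 4.634 2.88 1.001
v 0.943 -1.15 -3.995
v 1.409 -1.548 -4.81
v 1.497 -2.61 -2.965
v 1.85 -1.135 -4.461
v 1.866 -0.728 -3.894
v 1.45 -0.52 -3.374
v 0.797 -0.606 -3.145
v 0.212 -0.947 -3.313
v -0.031 -1.383 -3.8
v 0.182 -1.711 -4.379
v 0.75 -1.776 -4.777
f 2 1 5
f 2 5 3
f 3 5 6
f 3 6 4
f 5 1 7
f 5 7 6
f 6 7 8
f 6 8 4
f 7 1 9
f 7 9 8
f 8 9 10
f 8 10 4
f 9 1 11
f 9 11 10
f 10 11 12
f 10 12 4
f 11 1 13
f 11 13 12
f 12 13 14
f 12 14 4
f 13 1 15
f 13 15 14
f 14 15 16
f 14 16 4
f 15 1 17
f 15 17 16
f 16 17 18
f 16 18 4
f 17 1 19
f 17 19 18
f 18 19 20
f 18 20 4
f 19 1 21
f 19 21 20
f 20 21 22
f 20 22 4
f 21 1 23
f 21 23 22
f 22 23 24
f 22 24 4
f 23 1 2
f 23 2 24
f 24 2 3
f 24 3 4
f 26 25 29
f 26 29 27
f 27 29 30
f 27 30 28
f 29 25 31
f 29 31 30
f 30 31 32
f 30 32 28
f 31 25 33
f 31 33 32
f 32 33 34
f 32 34 28
f 33 25 35
f 33 35 34
f 34 35 36
f 34 36 28
f 35 25 37
f 35 37 36
f 36 37 38
f 36 38 28
f 37 25 39
f 37 39 38
f 38 39 40
f 38 40 28
f 39 25 41
f 39 41 40
f 40 41 42
f 40 42 28
f 41 25 43
f 41 43 42
f 42 43 44
f 42 44 28
f 43 25 45
f 43 45 44
f 44 45 46
f 44 46 28
f 45 25 47
f 45 47 46
f 46 47 48
f 46 48 28
f 47 25 49
f 47 49 48
f 48 49 50
f 48 50 28
f 49 25 51
f 49 51 50
f 50 51 52
f 50 52 28
f 51 25 26
f 51 26 52
f 52 26 27
f 52 27 28
f 54 53 57
f 54 57 55
f 55 57 58
f 55 58 56
f 57 53 59
f 57 59 58
f 58 59 60
f 58 60 56
f 59 53 61
f 59 61 60
f 60 61 62
f 60 62 56
f 61 53 63
f 61 63 62
f 62 63 64
f 62 64 56
f 63 53 65
f 63 65 64
f 64 65 66
f 64 66 56
f 65 53 67
f 65 67 66
f 66 67 68
f 66 68 56
f 67 53 69
f 67 69 68
f 68 69 70
f 68 70 56
f 69 53 54
f 69 54 70
f 70 54 55
f 70 55 56
f 72 74 71
f 75 72 71
f 71 74 73
f 73 75 71
f 72 78 74
f 76 72 75
f 76 78 72
f 74 78 73
f 77 75 73
f 73 78 77
f 77 76 75
f 78 76 77
f 80 79 82
f 80 82 81
f 82 79 83
f 82 83 81
f 83 79 84
f 83 84 81
f 84 79 85
f 84 85 81
f 85 79 86
f 85 86 81
f 86 79 87
f 86 87 81
f 87 79 88
f 87 88 81
f 88 79 89
f 88 89 81
f 89 79 80
f 89 80 81



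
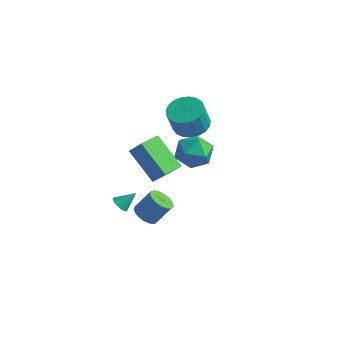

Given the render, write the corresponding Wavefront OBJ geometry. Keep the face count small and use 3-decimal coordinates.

v -0.183 1.459 1.456
v 0.662 0.751 1.296
v -0.902 0.329 2.664
v -0.057 -0.379 2.504
v 0.123 0.597 3.01
v 0.567 1.295 2.264
v -0.807 -0.215 1.696
v -0.363 0.483 0.95
v 0.276 -0.284 1.444
v 0.851 0.217 2.257
v -1.091 0.863 1.703
v -0.516 1.364 2.516
v -1.407 -3.178 3.949
v -0.683 -3.127 4.841
v -1.306 -1.951 3.797
v -0.582 -1.9 4.689
v 0.262 -3.48 2.611
v 0.986 -3.429 3.503
v 0.363 -2.253 2.459
v 1.087 -2.202 3.351
v -1.971 2.921 1.707
v -0.953 2.76 1.693
v -1.012 2.258 3.158
v -2.029 2.419 3.173
v -0.978 3.165 1.831
v -1.036 2.663 3.296
v -1.173 3.528 1.947
v -1.232 3.025 3.412
v -1.507 3.785 2.022
v -1.566 3.283 3.487
v -1.921 3.894 2.043
v -1.98 3.392 3.508
v -2.343 3.834 2.005
v -2.402 3.332 3.471
v -2.701 3.616 1.916
v -2.76 3.114 3.382
v -2.933 3.278 1.791
v -2.992 2.776 3.257
v -2.998 2.879 1.652
v -3.057 2.377 3.117
v -2.886 2.486 1.522
v -2.945 1.984 2.987
v -2.615 2.169 1.424
v -2.674 1.667 2.889
v -2.233 1.982 1.375
v -2.292 1.48 2.84
v -1.806 1.957 1.384
v -1.864 1.455 2.849
v -1.407 2.099 1.448
v -1.465 1.597 2.914
v -1.105 2.383 1.558
v -1.164 1.881 3.023
v -2.206 -0.831 -3.306
v -1.575 -1.241 -3.41
v -0.983 -0.62 -2.279
v -1.614 -0.209 -2.174
v -1.516 -0.94 -3.606
v -0.925 -0.319 -2.475
v -1.616 -0.614 -3.733
v -1.024 0.007 -2.602
v -1.85 -0.338 -3.762
v -1.259 0.283 -2.631
v -2.166 -0.174 -3.687
v -1.575 0.447 -2.555
v -2.491 -0.161 -3.524
v -1.9 0.46 -2.393
v -2.751 -0.301 -3.311
v -2.159 0.32 -2.18
v -2.886 -0.563 -3.097
v -2.294 0.059 -1.966
v -2.865 -0.885 -2.931
v -2.273 -0.264 -1.799
v -2.693 -1.196 -2.851
v -2.101 -0.575 -1.719
v -2.409 -1.422 -2.874
v -1.817 -0.801 -1.743
v -2.079 -1.513 -2.997
v -1.487 -0.892 -1.866
v -1.778 -1.448 -3.191
v -1.186 -0.827 -2.059
v -2.609 -2.465 -1.467
v -2.258 -2.856 -1.344
v -2.091 -1.775 -0.753
v -2.137 -2.704 -1.578
v -2.167 -2.476 -1.777
v -2.336 -2.244 -1.878
v -2.592 -2.083 -1.848
v -2.854 -2.042 -1.698
v -3.037 -2.136 -1.474
v -3.085 -2.335 -1.248
v -2.981 -2.574 -1.092
v -2.76 -2.779 -1.055
v -2.49 -2.884 -1.149
f 1 12 6
f 1 6 2
f 1 2 8
f 1 8 11
f 1 11 12
f 2 6 10
f 6 12 5
f 12 11 3
f 11 8 7
f 8 2 9
f 4 10 5
f 4 5 3
f 4 3 7
f 4 7 9
f 4 9 10
f 5 10 6
f 3 5 12
f 7 3 11
f 9 7 8
f 10 9 2
f 14 16 13
f 17 14 13
f 13 16 15
f 15 17 13
f 14 20 16
f 18 14 17
f 18 20 14
f 16 20 15
f 19 17 15
f 15 20 19
f 19 18 17
f 20 18 19
f 22 21 25
f 22 25 23
f 23 25 26
f 23 26 24
f 25 21 27
f 25 27 26
f 26 27 28
f 26 28 24
f 27 21 29
f 27 29 28
f 28 29 30
f 28 30 24
f 29 21 31
f 29 31 30
f 30 31 32
f 30 32 24
f 31 21 33
f 31 33 32
f 32 33 34
f 32 34 24
f 33 21 35
f 33 35 34
f 34 35 36
f 34 36 24
f 35 21 37
f 35 37 36
f 36 37 38
f 36 38 24
f 37 21 39
f 37 39 38
f 38 39 40
f 38 40 24
f 39 21 41
f 39 41 40
f 40 41 42
f 40 42 24
f 41 21 43
f 41 43 42
f 42 43 44
f 42 44 24
f 43 21 45
f 43 45 44
f 44 45 46
f 44 46 24
f 45 21 47
f 45 47 46
f 46 47 48
f 46 48 24
f 47 21 49
f 47 49 48
f 48 49 50
f 48 50 24
f 49 21 51
f 49 51 50
f 50 51 52
f 50 52 24
f 51 21 22
f 51 22 52
f 52 22 23
f 52 23 24
f 54 53 57
f 54 57 55
f 55 57 58
f 55 58 56
f 57 53 59
f 57 59 58
f 58 59 60
f 58 60 56
f 59 53 61
f 59 61 60
f 60 61 62
f 60 62 56
f 61 53 63
f 61 63 62
f 62 63 64
f 62 64 56
f 63 53 65
f 63 65 64
f 64 65 66
f 64 66 56
f 65 53 67
f 65 67 66
f 66 67 68
f 66 68 56
f 67 53 69
f 67 69 68
f 68 69 70
f 68 70 56
f 69 53 71
f 69 71 70
f 70 71 72
f 70 72 56
f 71 53 73
f 71 73 72
f 72 73 74
f 72 74 56
f 73 53 75
f 73 75 74
f 74 75 76
f 74 76 56
f 75 53 77
f 75 77 76
f 76 77 78
f 76 78 56
f 77 53 79
f 77 79 78
f 78 79 80
f 78 80 56
f 79 53 54
f 79 54 80
f 80 54 55
f 80 55 56
f 82 81 84
f 82 84 83
f 84 81 85
f 84 85 83
f 85 81 86
f 85 86 83
f 86 81 87
f 86 87 83
f 87 81 88
f 87 88 83
f 88 81 89
f 88 89 83
f 89 81 90
f 89 90 83
f 90 81 91
f 90 91 83
f 91 81 92
f 91 92 83
f 92 81 93
f 92 93 83
f 93 81 82
f 93 82 83



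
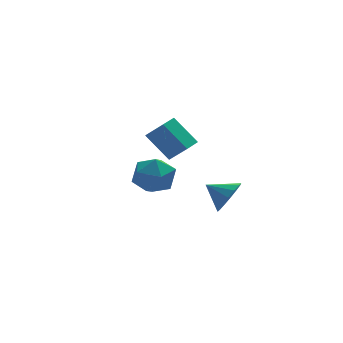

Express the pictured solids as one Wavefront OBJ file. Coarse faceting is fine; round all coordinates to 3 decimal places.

v 1.105 -0.945 0.844
v 1.692 -0.763 1.541
v 0.235 -0.255 1.396
v 1.767 -0.412 1.22
v 1.664 -0.203 0.799
v 1.412 -0.194 0.389
v 1.077 -0.385 0.101
v 0.749 -0.727 0.012
v 0.517 -1.127 0.146
v 0.442 -1.478 0.467
v 0.545 -1.686 0.888
v 0.798 -1.696 1.298
v 1.133 -1.504 1.586
v 1.46 -1.163 1.675
v -1.445 3.579 2.748
v -0.801 2.881 3.722
v -0.772 4.206 2.753
v -0.128 3.508 3.727
v -0.592 2.672 1.533
v 0.052 1.974 2.507
v 0.081 3.299 1.538
v 0.725 2.601 2.512
v -2.697 -1.288 3.105
v -2.105 -1.473 3.954
v -3.155 -2.927 3.066
v -2.563 -3.112 3.915
v -3.436 -2.532 4
v -3.153 -1.52 4.023
v -2.107 -2.88 2.997
v -1.824 -1.868 3.02
v -1.74 -2.457 3.887
v -2.562 -2.242 4.507
v -2.698 -2.158 2.513
v -3.52 -1.943 3.133
f 2 1 4
f 2 4 3
f 4 1 5
f 4 5 3
f 5 1 6
f 5 6 3
f 6 1 7
f 6 7 3
f 7 1 8
f 7 8 3
f 8 1 9
f 8 9 3
f 9 1 10
f 9 10 3
f 10 1 11
f 10 11 3
f 11 1 12
f 11 12 3
f 12 1 13
f 12 13 3
f 13 1 14
f 13 14 3
f 14 1 2
f 14 2 3
f 16 18 15
f 19 16 15
f 15 18 17
f 17 19 15
f 16 22 18
f 20 16 19
f 20 22 16
f 18 22 17
f 21 19 17
f 17 22 21
f 21 20 19
f 22 20 21
f 23 34 28
f 23 28 24
f 23 24 30
f 23 30 33
f 23 33 34
f 24 28 32
f 28 34 27
f 34 33 25
f 33 30 29
f 30 24 31
f 26 32 27
f 26 27 25
f 26 25 29
f 26 29 31
f 26 31 32
f 27 32 28
f 25 27 34
f 29 25 33
f 31 29 30
f 32 31 24



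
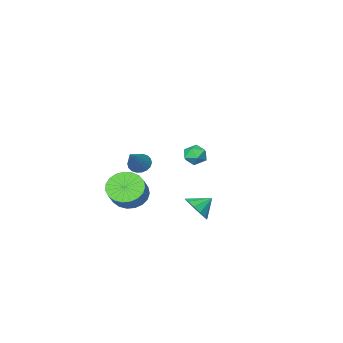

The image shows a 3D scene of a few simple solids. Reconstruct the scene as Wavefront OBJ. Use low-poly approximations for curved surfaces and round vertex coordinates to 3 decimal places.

v 0.896 3.554 -0.271
v 1.259 3.161 0.362
v 0.064 3.726 0.311
v 1.379 3.611 0.401
v 1.345 4.043 0.226
v 1.169 4.321 -0.106
v 0.906 4.355 -0.492
v 0.64 4.135 -0.807
v 0.455 3.73 -0.952
v 0.41 3.27 -0.881
v 0.519 2.9 -0.617
v 0.748 2.738 -0.243
v 1.024 2.835 0.122
v 3.003 1.911 2.741
v 3.333 2.145 2.297
v 4.037 2.689 3.919
v 3.146 2.331 2.338
v 2.931 2.435 2.458
v 2.731 2.435 2.634
v 2.584 2.331 2.831
v 2.52 2.143 3.011
v 2.552 1.91 3.137
v 2.674 1.677 3.184
v 2.86 1.49 3.144
v 3.075 1.387 3.024
v 3.276 1.387 2.848
v 3.422 1.491 2.65
v 3.486 1.678 2.471
v 3.454 1.912 2.345
v 1.506 -1.337 -1.1
v 2.153 -2.096 -1.025
v 2.88 -1.382 -0.065
v 2.234 -0.623 -0.14
v 2.324 -1.866 -1.326
v 3.052 -1.152 -0.366
v 2.354 -1.545 -1.588
v 3.081 -0.83 -0.628
v 2.237 -1.187 -1.765
v 2.965 -0.473 -0.806
v 1.994 -0.856 -1.828
v 2.721 -0.141 -0.868
v 1.667 -0.608 -1.765
v 2.394 0.107 -0.805
v 1.311 -0.486 -1.586
v 2.039 0.229 -0.627
v 0.99 -0.511 -1.324
v 1.717 0.204 -0.364
v 0.758 -0.679 -1.022
v 1.485 0.036 -0.063
v 0.655 -0.961 -0.735
v 1.382 -0.246 0.225
v 0.699 -1.308 -0.51
v 1.427 -0.594 0.45
v 0.883 -1.66 -0.387
v 1.611 -0.946 0.572
v 1.175 -1.956 -0.388
v 1.902 -1.242 0.572
v 1.524 -2.146 -0.511
v 2.251 -1.431 0.448
v 1.87 -2.195 -0.737
v 2.597 -1.481 0.223
v -4.229 -2.945 -0.314
v -3.848 -2.496 0.109
v -3.232 -3.344 -0.789
v -2.851 -2.895 -0.366
v -3.201 -3.459 -0.073
v -3.818 -3.212 0.22
v -3.262 -2.628 -0.9
v -3.879 -2.381 -0.607
v -3.25 -2.3 -0.253
v -3.213 -2.813 0.258
v -3.867 -3.027 -0.938
v -3.83 -3.54 -0.427
f 2 1 4
f 2 4 3
f 4 1 5
f 4 5 3
f 5 1 6
f 5 6 3
f 6 1 7
f 6 7 3
f 7 1 8
f 7 8 3
f 8 1 9
f 8 9 3
f 9 1 10
f 9 10 3
f 10 1 11
f 10 11 3
f 11 1 12
f 11 12 3
f 12 1 13
f 12 13 3
f 13 1 2
f 13 2 3
f 15 14 17
f 15 17 16
f 17 14 18
f 17 18 16
f 18 14 19
f 18 19 16
f 19 14 20
f 19 20 16
f 20 14 21
f 20 21 16
f 21 14 22
f 21 22 16
f 22 14 23
f 22 23 16
f 23 14 24
f 23 24 16
f 24 14 25
f 24 25 16
f 25 14 26
f 25 26 16
f 26 14 27
f 26 27 16
f 27 14 28
f 27 28 16
f 28 14 29
f 28 29 16
f 29 14 15
f 29 15 16
f 31 30 34
f 31 34 32
f 32 34 35
f 32 35 33
f 34 30 36
f 34 36 35
f 35 36 37
f 35 37 33
f 36 30 38
f 36 38 37
f 37 38 39
f 37 39 33
f 38 30 40
f 38 40 39
f 39 40 41
f 39 41 33
f 40 30 42
f 40 42 41
f 41 42 43
f 41 43 33
f 42 30 44
f 42 44 43
f 43 44 45
f 43 45 33
f 44 30 46
f 44 46 45
f 45 46 47
f 45 47 33
f 46 30 48
f 46 48 47
f 47 48 49
f 47 49 33
f 48 30 50
f 48 50 49
f 49 50 51
f 49 51 33
f 50 30 52
f 50 52 51
f 51 52 53
f 51 53 33
f 52 30 54
f 52 54 53
f 53 54 55
f 53 55 33
f 54 30 56
f 54 56 55
f 55 56 57
f 55 57 33
f 56 30 58
f 56 58 57
f 57 58 59
f 57 59 33
f 58 30 60
f 58 60 59
f 59 60 61
f 59 61 33
f 60 30 31
f 60 31 61
f 61 31 32
f 61 32 33
f 62 73 67
f 62 67 63
f 62 63 69
f 62 69 72
f 62 72 73
f 63 67 71
f 67 73 66
f 73 72 64
f 72 69 68
f 69 63 70
f 65 71 66
f 65 66 64
f 65 64 68
f 65 68 70
f 65 70 71
f 66 71 67
f 64 66 73
f 68 64 72
f 70 68 69
f 71 70 63



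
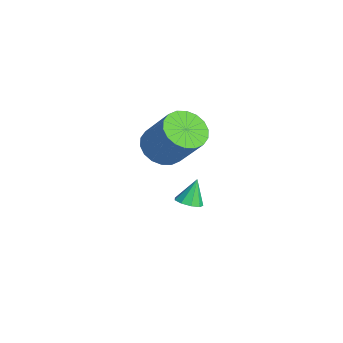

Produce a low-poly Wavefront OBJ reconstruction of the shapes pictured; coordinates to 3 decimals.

v -1.602 -3.997 0.454
v -0.874 -4.248 0.027
v 0.15 -3.713 1.46
v -0.578 -3.463 1.886
v -0.915 -3.874 -0.083
v 0.108 -3.339 1.35
v -1.092 -3.525 -0.086
v -0.069 -2.99 1.346
v -1.371 -3.269 0.017
v -0.347 -2.734 1.45
v -1.695 -3.158 0.207
v -0.671 -2.623 1.639
v -2 -3.213 0.445
v -0.977 -2.678 1.878
v -2.227 -3.423 0.686
v -1.204 -2.888 2.118
v -2.33 -3.747 0.88
v -1.306 -3.212 2.313
v -2.288 -4.121 0.99
v -1.265 -3.586 2.423
v -2.111 -4.47 0.994
v -1.088 -3.935 2.426
v -1.833 -4.726 0.89
v -0.809 -4.191 2.323
v -1.509 -4.837 0.701
v -0.485 -4.302 2.133
v -1.203 -4.782 0.462
v -0.18 -4.247 1.895
v -0.976 -4.572 0.222
v 0.047 -4.037 1.654
v -2.217 -2.844 -3.213
v -1.902 -3.224 -2.972
v -2.483 -2.436 -2.227
v -1.699 -2.915 -3.044
v -1.739 -2.574 -3.196
v -2.002 -2.358 -3.356
v -2.367 -2.37 -3.449
v -2.661 -2.603 -3.432
v -2.748 -2.949 -3.312
v -2.587 -3.246 -3.147
v -2.252 -3.354 -3.012
f 2 1 5
f 2 5 3
f 3 5 6
f 3 6 4
f 5 1 7
f 5 7 6
f 6 7 8
f 6 8 4
f 7 1 9
f 7 9 8
f 8 9 10
f 8 10 4
f 9 1 11
f 9 11 10
f 10 11 12
f 10 12 4
f 11 1 13
f 11 13 12
f 12 13 14
f 12 14 4
f 13 1 15
f 13 15 14
f 14 15 16
f 14 16 4
f 15 1 17
f 15 17 16
f 16 17 18
f 16 18 4
f 17 1 19
f 17 19 18
f 18 19 20
f 18 20 4
f 19 1 21
f 19 21 20
f 20 21 22
f 20 22 4
f 21 1 23
f 21 23 22
f 22 23 24
f 22 24 4
f 23 1 25
f 23 25 24
f 24 25 26
f 24 26 4
f 25 1 27
f 25 27 26
f 26 27 28
f 26 28 4
f 27 1 29
f 27 29 28
f 28 29 30
f 28 30 4
f 29 1 2
f 29 2 30
f 30 2 3
f 30 3 4
f 32 31 34
f 32 34 33
f 34 31 35
f 34 35 33
f 35 31 36
f 35 36 33
f 36 31 37
f 36 37 33
f 37 31 38
f 37 38 33
f 38 31 39
f 38 39 33
f 39 31 40
f 39 40 33
f 40 31 41
f 40 41 33
f 41 31 32
f 41 32 33



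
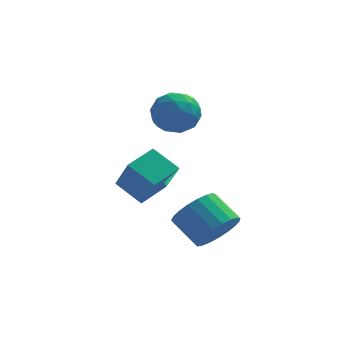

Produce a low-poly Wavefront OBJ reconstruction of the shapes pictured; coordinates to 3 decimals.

v -0.102 -1.206 -2.538
v -1.052 -0.68 -1.841
v -0.618 -0.331 -3.901
v -1.568 0.195 -3.204
v 0.708 -0.195 -2.196
v -0.242 0.331 -1.499
v 0.192 0.68 -3.559
v -0.758 1.206 -2.862
v 2.167 -3.468 -3.571
v 2.891 -3.136 -3.071
v 2.036 -2.42 -2.309
v 1.313 -2.752 -2.809
v 2.86 -2.87 -3.355
v 2.005 -2.154 -2.594
v 2.709 -2.708 -3.677
v 1.855 -1.992 -2.916
v 2.465 -2.676 -3.981
v 1.611 -1.96 -3.22
v 2.169 -2.782 -4.213
v 1.315 -2.066 -3.452
v 1.873 -3.006 -4.335
v 1.019 -2.29 -3.574
v 1.628 -3.311 -4.324
v 0.773 -2.595 -3.563
v 1.476 -3.642 -4.183
v 0.621 -2.926 -3.422
v 1.443 -3.943 -3.936
v 0.589 -3.227 -3.175
v 1.536 -4.162 -3.626
v 0.681 -3.446 -2.865
v 1.738 -4.261 -3.306
v 0.883 -3.545 -2.545
v 2.014 -4.223 -3.032
v 1.159 -3.507 -2.271
v 2.317 -4.055 -2.851
v 1.462 -3.339 -2.09
v 2.593 -3.784 -2.795
v 1.739 -3.068 -2.033
v 2.796 -3.46 -2.872
v 1.942 -2.744 -2.111
v 0.552 0.676 0.955
v 1.247 0.498 0.322
v -0.087 -0.698 0.638
v 0.608 -0.876 0.005
v 0.808 -0.851 0.941
v 1.203 -0.002 1.136
v -0.043 -0.198 -0.176
v 0.352 0.651 0.019
v 0.88 -0.042 -0.377
v 1.405 -0.445 0.313
v -0.245 0.245 0.647
v 0.28 -0.158 1.337
v 0.956 0.708 0.666
v 0.204 -0.908 0.294
v 0.322 -0.893 0.844
v 0.73 -0.997 0.472
v 0.93 0.414 1.145
v 1.338 0.31 0.773
v 1.08 -0.484 1.137
v -0.178 -0.51 0.187
v 0.23 -0.614 -0.185
v 0.43 0.797 0.488
v 0.838 0.693 0.116
v 0.08 0.284 -0.177
v 1.148 0.286 -0.117
v 0.773 -0.522 -0.303
v 0.39 -0.124 -0.41
v 0.622 0.376 -0.295
v 1.457 0.049 0.289
v 1.082 -0.759 0.103
v 1.199 -0.744 0.653
v 1.431 -0.245 0.768
v 1.241 -0.269 -0.122
v 0.078 0.559 0.857
v -0.297 -0.249 0.671
v -0.271 0.045 0.192
v -0.039 0.544 0.307
v 0.387 0.322 1.263
v 0.012 -0.486 1.077
v 0.538 -0.576 1.255
v 0.77 -0.076 1.37
v -0.081 0.069 1.082
f 2 4 1
f 5 2 1
f 1 4 3
f 3 5 1
f 2 8 4
f 6 2 5
f 6 8 2
f 4 8 3
f 7 5 3
f 3 8 7
f 7 6 5
f 8 6 7
f 10 9 13
f 10 13 11
f 11 13 14
f 11 14 12
f 13 9 15
f 13 15 14
f 14 15 16
f 14 16 12
f 15 9 17
f 15 17 16
f 16 17 18
f 16 18 12
f 17 9 19
f 17 19 18
f 18 19 20
f 18 20 12
f 19 9 21
f 19 21 20
f 20 21 22
f 20 22 12
f 21 9 23
f 21 23 22
f 22 23 24
f 22 24 12
f 23 9 25
f 23 25 24
f 24 25 26
f 24 26 12
f 25 9 27
f 25 27 26
f 26 27 28
f 26 28 12
f 27 9 29
f 27 29 28
f 28 29 30
f 28 30 12
f 29 9 31
f 29 31 30
f 30 31 32
f 30 32 12
f 31 9 33
f 31 33 32
f 32 33 34
f 32 34 12
f 33 9 35
f 33 35 34
f 34 35 36
f 34 36 12
f 35 9 37
f 35 37 36
f 36 37 38
f 36 38 12
f 37 9 39
f 37 39 38
f 38 39 40
f 38 40 12
f 39 9 10
f 39 10 40
f 40 10 11
f 40 11 12
f 41 78 57
f 78 52 81
f 57 81 46
f 78 81 57
f 41 57 53
f 57 46 58
f 53 58 42
f 57 58 53
f 41 53 62
f 53 42 63
f 62 63 48
f 53 63 62
f 41 62 74
f 62 48 77
f 74 77 51
f 62 77 74
f 41 74 78
f 74 51 82
f 78 82 52
f 74 82 78
f 42 58 69
f 58 46 72
f 69 72 50
f 58 72 69
f 46 81 59
f 81 52 80
f 59 80 45
f 81 80 59
f 52 82 79
f 82 51 75
f 79 75 43
f 82 75 79
f 51 77 76
f 77 48 64
f 76 64 47
f 77 64 76
f 48 63 68
f 63 42 65
f 68 65 49
f 63 65 68
f 44 70 56
f 70 50 71
f 56 71 45
f 70 71 56
f 44 56 54
f 56 45 55
f 54 55 43
f 56 55 54
f 44 54 61
f 54 43 60
f 61 60 47
f 54 60 61
f 44 61 66
f 61 47 67
f 66 67 49
f 61 67 66
f 44 66 70
f 66 49 73
f 70 73 50
f 66 73 70
f 45 71 59
f 71 50 72
f 59 72 46
f 71 72 59
f 43 55 79
f 55 45 80
f 79 80 52
f 55 80 79
f 47 60 76
f 60 43 75
f 76 75 51
f 60 75 76
f 49 67 68
f 67 47 64
f 68 64 48
f 67 64 68
f 50 73 69
f 73 49 65
f 69 65 42
f 73 65 69



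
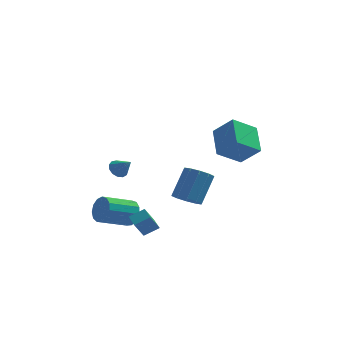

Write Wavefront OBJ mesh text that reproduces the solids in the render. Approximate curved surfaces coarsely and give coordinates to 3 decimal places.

v 2.877 -2.271 1.961
v 3.928 -2.72 3.066
v 2.65 -0.599 2.856
v 3.7 -1.048 3.962
v 4.16 -1.592 1.018
v 5.21 -2.041 2.124
v 3.932 0.08 1.914
v 4.983 -0.369 3.019
v -2.656 2.625 -1.77
v -2.189 2.572 -2.22
v -1.924 2.095 -0.95
v -2.139 2.896 -2.056
v -2.252 3.134 -1.801
v -2.494 3.21 -1.537
v -2.787 3.1 -1.346
v -3.038 2.839 -1.291
v -3.168 2.511 -1.387
v -3.135 2.218 -1.605
v -2.95 2.055 -1.875
v -2.672 2.073 -2.113
v -2.388 2.265 -2.241
v -0.635 -2.419 -2.831
v -0.971 -1.706 -2.603
v -1.48 -2.666 -3.304
v -1.817 -1.954 -3.075
v -0.163 -1.826 -3.985
v -0.5 -1.114 -3.756
v -1.009 -2.074 -4.457
v -1.345 -1.361 -4.229
v 1.303 -2.345 -1.493
v 1.841 -3.008 -1.244
v 2.476 -1.919 0.283
v 1.937 -1.255 0.033
v 2.119 -2.684 -1.591
v 2.754 -1.595 -0.064
v 2.086 -2.231 -1.9
v 2.721 -1.142 -0.373
v 1.753 -1.821 -2.054
v 2.388 -0.732 -0.528
v 1.248 -1.611 -1.994
v 1.883 -0.522 -0.467
v 0.764 -1.681 -1.743
v 1.399 -0.592 -0.216
v 0.486 -2.005 -1.396
v 1.121 -0.916 0.131
v 0.519 -2.458 -1.087
v 1.154 -1.369 0.44
v 0.852 -2.868 -0.932
v 1.487 -1.779 0.594
v 1.357 -3.078 -0.993
v 1.992 -1.989 0.534
v -1.813 -0.379 -3.669
v -1.316 -0.692 -3.013
v -2.87 -1.574 -2.256
v -3.367 -1.261 -2.911
v -1.49 -0.254 -2.86
v -3.043 -1.135 -2.102
v -1.766 0.144 -2.963
v -3.32 -0.737 -2.206
v -2.058 0.377 -3.29
v -3.611 -0.505 -2.533
v -2.271 0.369 -3.738
v -3.825 -0.512 -2.98
v -2.34 0.123 -4.163
v -3.893 -0.758 -3.406
v -2.241 -0.282 -4.432
v -3.794 -1.163 -3.674
v -2.006 -0.718 -4.458
v -3.56 -1.599 -3.7
v -1.71 -1.046 -4.234
v -3.264 -1.928 -3.476
v -1.447 -1.163 -3.83
v -3.001 -2.044 -3.072
v -1.3 -1.031 -3.375
v -2.854 -1.913 -2.618
f 2 4 1
f 5 2 1
f 1 4 3
f 3 5 1
f 2 8 4
f 6 2 5
f 6 8 2
f 4 8 3
f 7 5 3
f 3 8 7
f 7 6 5
f 8 6 7
f 10 9 12
f 10 12 11
f 12 9 13
f 12 13 11
f 13 9 14
f 13 14 11
f 14 9 15
f 14 15 11
f 15 9 16
f 15 16 11
f 16 9 17
f 16 17 11
f 17 9 18
f 17 18 11
f 18 9 19
f 18 19 11
f 19 9 20
f 19 20 11
f 20 9 21
f 20 21 11
f 21 9 10
f 21 10 11
f 23 25 22
f 26 23 22
f 22 25 24
f 24 26 22
f 23 29 25
f 27 23 26
f 27 29 23
f 25 29 24
f 28 26 24
f 24 29 28
f 28 27 26
f 29 27 28
f 31 30 34
f 31 34 32
f 32 34 35
f 32 35 33
f 34 30 36
f 34 36 35
f 35 36 37
f 35 37 33
f 36 30 38
f 36 38 37
f 37 38 39
f 37 39 33
f 38 30 40
f 38 40 39
f 39 40 41
f 39 41 33
f 40 30 42
f 40 42 41
f 41 42 43
f 41 43 33
f 42 30 44
f 42 44 43
f 43 44 45
f 43 45 33
f 44 30 46
f 44 46 45
f 45 46 47
f 45 47 33
f 46 30 48
f 46 48 47
f 47 48 49
f 47 49 33
f 48 30 50
f 48 50 49
f 49 50 51
f 49 51 33
f 50 30 31
f 50 31 51
f 51 31 32
f 51 32 33
f 53 52 56
f 53 56 54
f 54 56 57
f 54 57 55
f 56 52 58
f 56 58 57
f 57 58 59
f 57 59 55
f 58 52 60
f 58 60 59
f 59 60 61
f 59 61 55
f 60 52 62
f 60 62 61
f 61 62 63
f 61 63 55
f 62 52 64
f 62 64 63
f 63 64 65
f 63 65 55
f 64 52 66
f 64 66 65
f 65 66 67
f 65 67 55
f 66 52 68
f 66 68 67
f 67 68 69
f 67 69 55
f 68 52 70
f 68 70 69
f 69 70 71
f 69 71 55
f 70 52 72
f 70 72 71
f 71 72 73
f 71 73 55
f 72 52 74
f 72 74 73
f 73 74 75
f 73 75 55
f 74 52 53
f 74 53 75
f 75 53 54
f 75 54 55



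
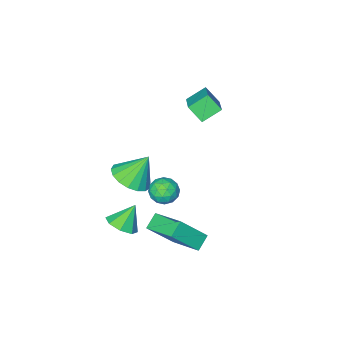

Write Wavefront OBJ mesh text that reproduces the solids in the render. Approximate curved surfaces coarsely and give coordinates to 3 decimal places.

v 2.285 2.37 0.796
v 2.825 1.908 0.714
v 1.535 1.552 0.466
v 2.075 1.09 0.384
v 1.889 1.31 1.039
v 2.352 1.815 1.242
v 2.008 1.645 -0.062
v 2.471 2.15 0.141
v 2.653 1.46 0.183
v 2.58 1.253 0.864
v 1.78 2.207 0.316
v 1.707 2 0.997
v 2.621 2.21 0.784
v 1.739 1.25 0.396
v 1.63 1.379 0.781
v 1.947 1.107 0.733
v 2.343 2.156 1.094
v 2.66 1.884 1.046
v 2.11 1.533 1.237
v 1.7 1.576 0.134
v 2.017 1.304 0.086
v 2.413 2.353 0.447
v 2.73 2.081 0.399
v 2.25 1.927 -0.057
v 2.837 1.676 0.424
v 2.396 1.195 0.23
v 2.357 1.521 -0.032
v 2.629 1.818 0.087
v 2.794 1.554 0.824
v 2.353 1.074 0.63
v 2.244 1.203 1.015
v 2.516 1.5 1.134
v 2.693 1.291 0.512
v 2.007 2.386 0.55
v 1.566 1.906 0.356
v 1.844 1.96 0.046
v 2.116 2.257 0.165
v 1.964 2.265 0.95
v 1.523 1.784 0.756
v 1.731 1.642 1.093
v 2.003 1.939 1.212
v 1.667 2.169 0.668
v 1.557 -1.566 -1.325
v 2.437 -1.238 -0.926
v 0.823 -1.214 0.005
v 2.248 -0.839 -1.136
v 1.901 -0.607 -1.389
v 1.475 -0.595 -1.627
v 1.068 -0.805 -1.796
v 0.773 -1.189 -1.858
v 0.658 -1.66 -1.797
v 0.749 -2.109 -1.628
v 1.025 -2.433 -1.39
v 1.423 -2.559 -1.137
v 1.852 -2.457 -0.927
v 2.213 -2.151 -0.808
v 2.424 -1.711 -0.808
v 3.51 0.443 -2.034
v 3.979 0.995 -1.718
v 2.79 0.477 -1.026
v 3.531 1.233 -2.046
v 3.07 1.008 -2.367
v 2.867 0.453 -2.494
v 3.041 -0.108 -2.351
v 3.49 -0.346 -2.023
v 3.95 -0.122 -1.701
v 4.153 0.433 -1.575
v 2.012 2.778 -1.234
v 1.901 4.383 -0.597
v 2.657 3.009 -1.702
v 2.546 4.614 -1.065
v 3.094 2.346 0.045
v 2.983 3.951 0.682
v 3.739 2.577 -0.423
v 3.628 4.182 0.214
v -0.983 -0.889 3.282
v -1.849 -0.635 3.838
v -1.259 -0.262 2.566
v -2.125 -0.009 3.122
v -0.135 0.349 4.038
v -1.001 0.602 4.594
v -0.411 0.975 3.322
v -1.277 1.229 3.878
f 1 38 17
f 38 12 41
f 17 41 6
f 38 41 17
f 1 17 13
f 17 6 18
f 13 18 2
f 17 18 13
f 1 13 22
f 13 2 23
f 22 23 8
f 13 23 22
f 1 22 34
f 22 8 37
f 34 37 11
f 22 37 34
f 1 34 38
f 34 11 42
f 38 42 12
f 34 42 38
f 2 18 29
f 18 6 32
f 29 32 10
f 18 32 29
f 6 41 19
f 41 12 40
f 19 40 5
f 41 40 19
f 12 42 39
f 42 11 35
f 39 35 3
f 42 35 39
f 11 37 36
f 37 8 24
f 36 24 7
f 37 24 36
f 8 23 28
f 23 2 25
f 28 25 9
f 23 25 28
f 4 30 16
f 30 10 31
f 16 31 5
f 30 31 16
f 4 16 14
f 16 5 15
f 14 15 3
f 16 15 14
f 4 14 21
f 14 3 20
f 21 20 7
f 14 20 21
f 4 21 26
f 21 7 27
f 26 27 9
f 21 27 26
f 4 26 30
f 26 9 33
f 30 33 10
f 26 33 30
f 5 31 19
f 31 10 32
f 19 32 6
f 31 32 19
f 3 15 39
f 15 5 40
f 39 40 12
f 15 40 39
f 7 20 36
f 20 3 35
f 36 35 11
f 20 35 36
f 9 27 28
f 27 7 24
f 28 24 8
f 27 24 28
f 10 33 29
f 33 9 25
f 29 25 2
f 33 25 29
f 44 43 46
f 44 46 45
f 46 43 47
f 46 47 45
f 47 43 48
f 47 48 45
f 48 43 49
f 48 49 45
f 49 43 50
f 49 50 45
f 50 43 51
f 50 51 45
f 51 43 52
f 51 52 45
f 52 43 53
f 52 53 45
f 53 43 54
f 53 54 45
f 54 43 55
f 54 55 45
f 55 43 56
f 55 56 45
f 56 43 57
f 56 57 45
f 57 43 44
f 57 44 45
f 59 58 61
f 59 61 60
f 61 58 62
f 61 62 60
f 62 58 63
f 62 63 60
f 63 58 64
f 63 64 60
f 64 58 65
f 64 65 60
f 65 58 66
f 65 66 60
f 66 58 67
f 66 67 60
f 67 58 59
f 67 59 60
f 69 71 68
f 72 69 68
f 68 71 70
f 70 72 68
f 69 75 71
f 73 69 72
f 73 75 69
f 71 75 70
f 74 72 70
f 70 75 74
f 74 73 72
f 75 73 74
f 77 79 76
f 80 77 76
f 76 79 78
f 78 80 76
f 77 83 79
f 81 77 80
f 81 83 77
f 79 83 78
f 82 80 78
f 78 83 82
f 82 81 80
f 83 81 82

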